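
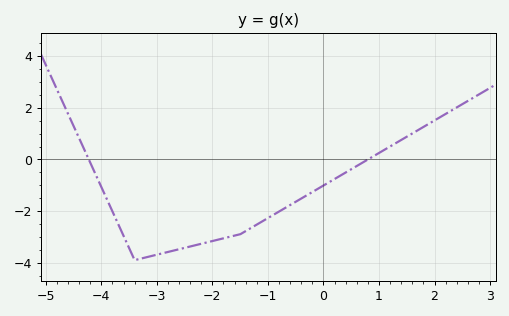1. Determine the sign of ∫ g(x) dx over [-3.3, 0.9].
negative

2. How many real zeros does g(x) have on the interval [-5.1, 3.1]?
2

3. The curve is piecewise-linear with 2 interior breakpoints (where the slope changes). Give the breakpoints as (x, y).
(-3.4, -3.9); (-1.5, -2.9)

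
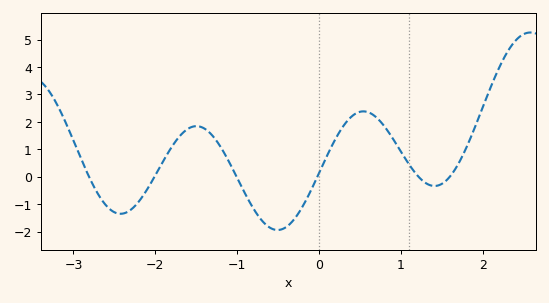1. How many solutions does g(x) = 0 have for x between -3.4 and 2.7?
6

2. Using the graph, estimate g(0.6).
2.35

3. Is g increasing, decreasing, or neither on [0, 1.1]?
neither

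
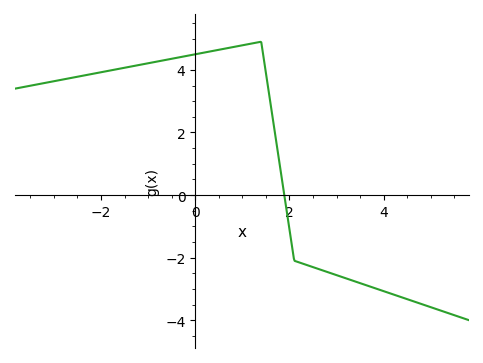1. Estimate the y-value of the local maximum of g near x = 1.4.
4.8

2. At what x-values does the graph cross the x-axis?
1.8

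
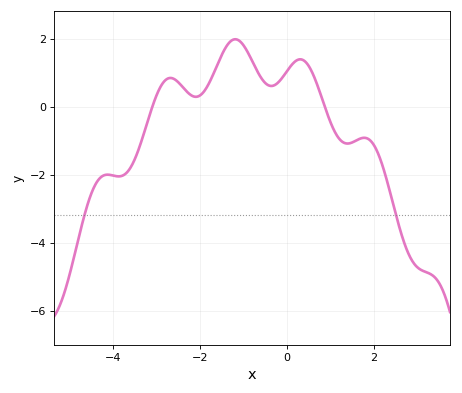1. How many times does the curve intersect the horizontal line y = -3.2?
2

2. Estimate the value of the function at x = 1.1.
-0.8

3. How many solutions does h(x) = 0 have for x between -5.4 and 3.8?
2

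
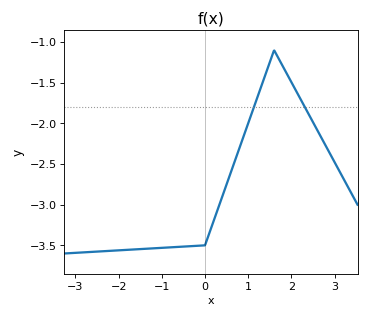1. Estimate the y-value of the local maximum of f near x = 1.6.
-1.1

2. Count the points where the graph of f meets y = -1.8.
2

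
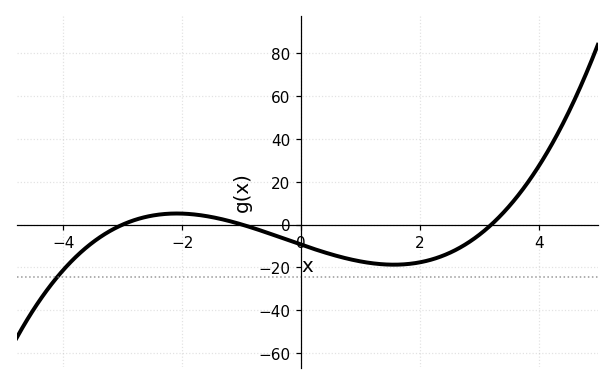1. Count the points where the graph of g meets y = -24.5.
1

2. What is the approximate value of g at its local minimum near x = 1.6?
-18.8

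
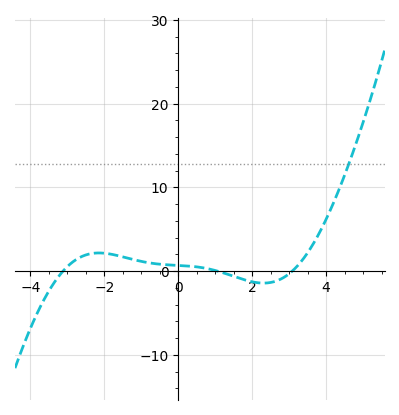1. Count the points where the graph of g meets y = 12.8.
1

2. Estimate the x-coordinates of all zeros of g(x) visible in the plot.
-3.2, 1, 3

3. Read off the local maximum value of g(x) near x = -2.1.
2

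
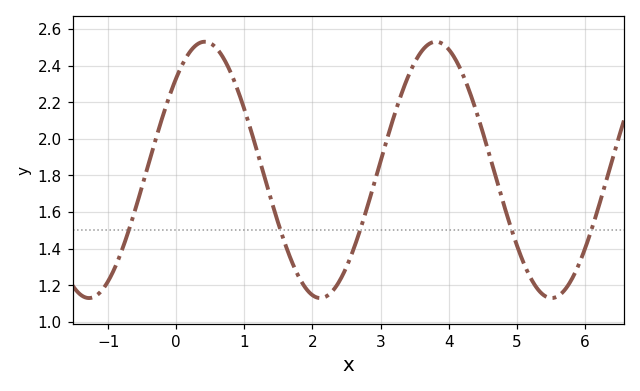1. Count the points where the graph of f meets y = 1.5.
5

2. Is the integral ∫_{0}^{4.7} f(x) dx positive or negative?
positive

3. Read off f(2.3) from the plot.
1.18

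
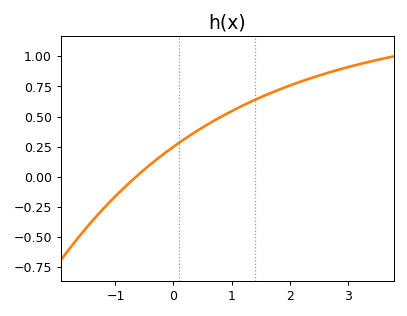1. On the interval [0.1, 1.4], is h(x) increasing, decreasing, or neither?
increasing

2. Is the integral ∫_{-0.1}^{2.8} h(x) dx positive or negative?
positive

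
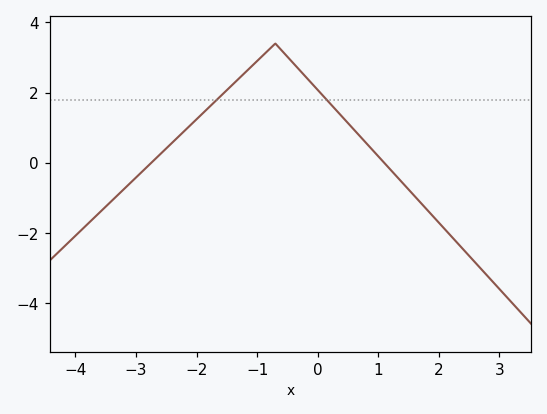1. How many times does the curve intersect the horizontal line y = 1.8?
2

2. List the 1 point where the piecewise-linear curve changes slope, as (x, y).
(-0.7, 3.4)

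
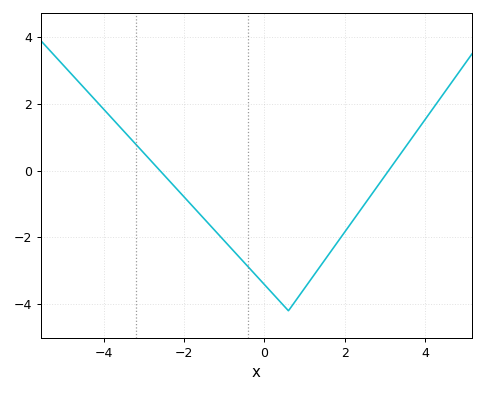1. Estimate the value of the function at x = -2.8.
0.2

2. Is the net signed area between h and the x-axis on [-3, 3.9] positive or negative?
negative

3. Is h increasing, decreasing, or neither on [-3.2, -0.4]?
decreasing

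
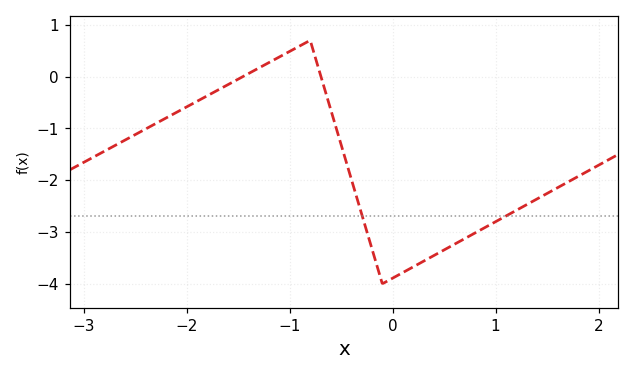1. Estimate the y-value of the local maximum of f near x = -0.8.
0.7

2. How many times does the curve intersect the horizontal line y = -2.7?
2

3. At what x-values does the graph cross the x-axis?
-1.5, -0.7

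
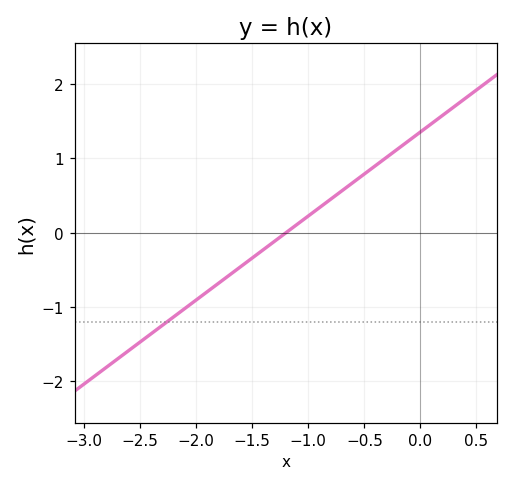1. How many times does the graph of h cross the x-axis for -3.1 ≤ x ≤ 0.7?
1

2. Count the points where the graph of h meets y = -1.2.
1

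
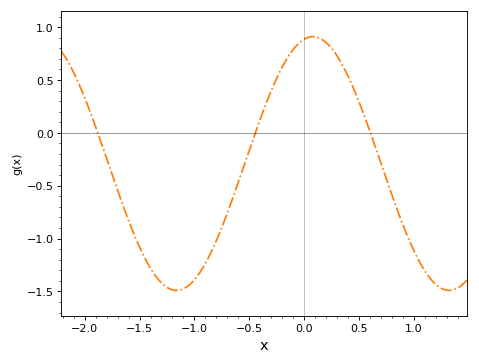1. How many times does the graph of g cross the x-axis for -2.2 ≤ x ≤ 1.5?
3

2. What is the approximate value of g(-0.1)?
0.789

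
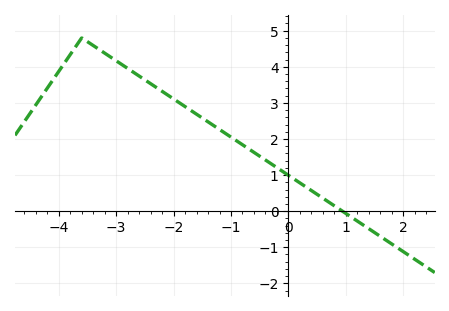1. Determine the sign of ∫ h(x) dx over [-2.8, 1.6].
positive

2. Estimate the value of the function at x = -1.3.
2.4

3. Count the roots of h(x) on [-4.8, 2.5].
1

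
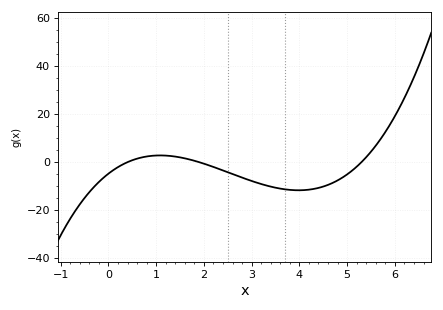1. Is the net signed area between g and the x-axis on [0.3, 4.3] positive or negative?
negative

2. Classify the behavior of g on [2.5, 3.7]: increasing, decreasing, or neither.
decreasing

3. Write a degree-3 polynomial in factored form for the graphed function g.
y = 1.19(x - 0.4)(x - 1.9)(x - 5.3)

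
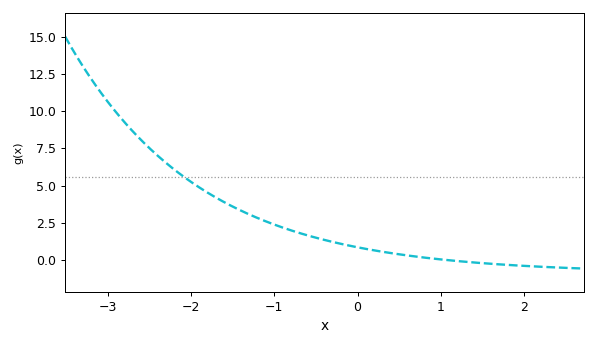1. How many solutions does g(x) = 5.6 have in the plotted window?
1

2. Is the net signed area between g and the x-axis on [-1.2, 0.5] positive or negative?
positive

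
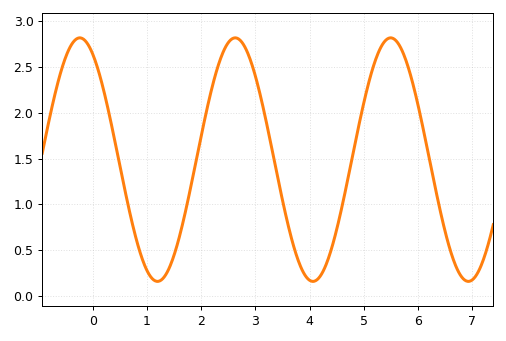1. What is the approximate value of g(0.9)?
0.424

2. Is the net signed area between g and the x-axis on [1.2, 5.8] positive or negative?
positive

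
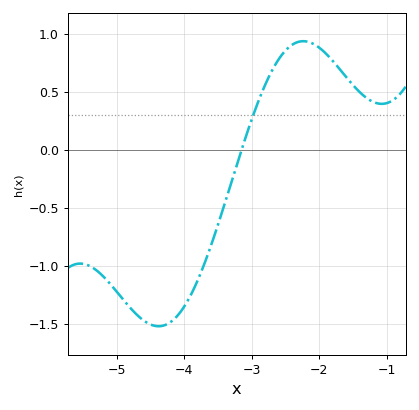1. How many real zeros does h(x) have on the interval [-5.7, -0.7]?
1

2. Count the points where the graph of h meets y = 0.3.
1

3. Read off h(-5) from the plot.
-1.22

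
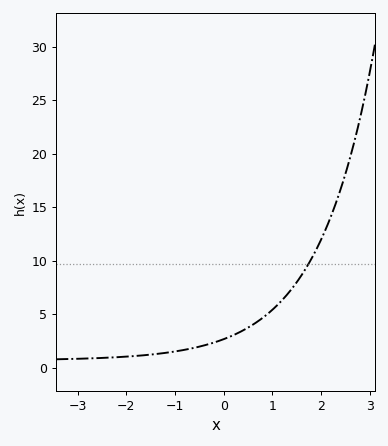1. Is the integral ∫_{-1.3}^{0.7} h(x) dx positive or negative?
positive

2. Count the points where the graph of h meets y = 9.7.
1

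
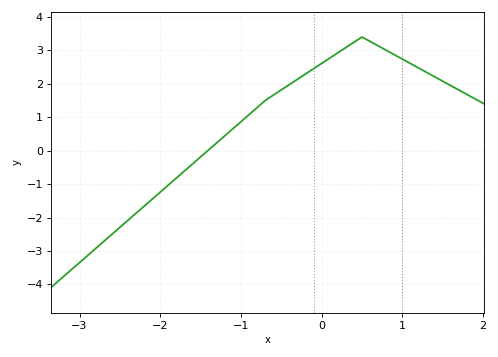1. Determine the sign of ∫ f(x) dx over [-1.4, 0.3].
positive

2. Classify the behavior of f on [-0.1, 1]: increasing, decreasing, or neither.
neither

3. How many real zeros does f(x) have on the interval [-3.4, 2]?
1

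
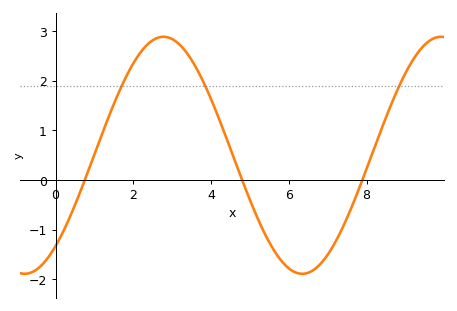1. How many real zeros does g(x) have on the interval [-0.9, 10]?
3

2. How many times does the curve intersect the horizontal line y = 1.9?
3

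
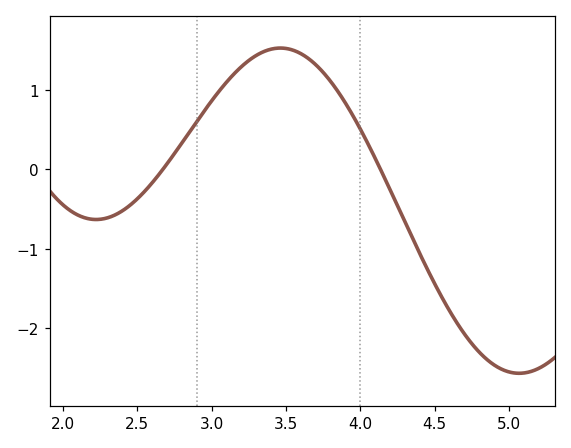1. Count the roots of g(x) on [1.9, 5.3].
2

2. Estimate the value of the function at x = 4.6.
-1.8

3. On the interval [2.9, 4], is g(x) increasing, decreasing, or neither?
neither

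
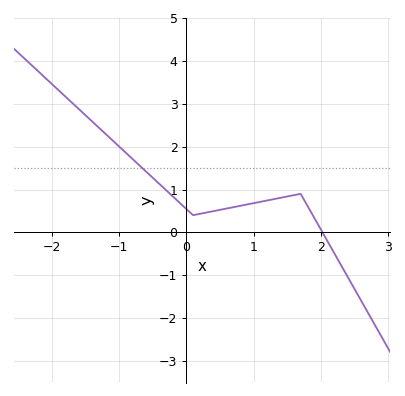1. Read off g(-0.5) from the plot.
1.28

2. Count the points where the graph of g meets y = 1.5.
1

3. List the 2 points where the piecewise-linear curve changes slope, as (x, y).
(0.1, 0.4); (1.7, 0.9)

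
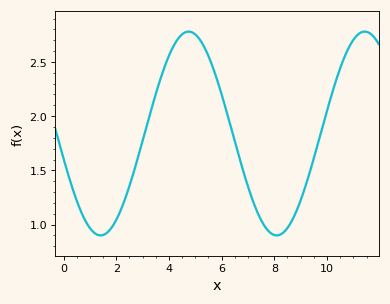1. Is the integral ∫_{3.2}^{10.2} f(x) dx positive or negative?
positive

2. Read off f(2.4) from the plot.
1.3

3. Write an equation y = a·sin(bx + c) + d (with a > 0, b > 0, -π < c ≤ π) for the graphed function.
y = 0.94sin(0.94x - 2.9) + 1.84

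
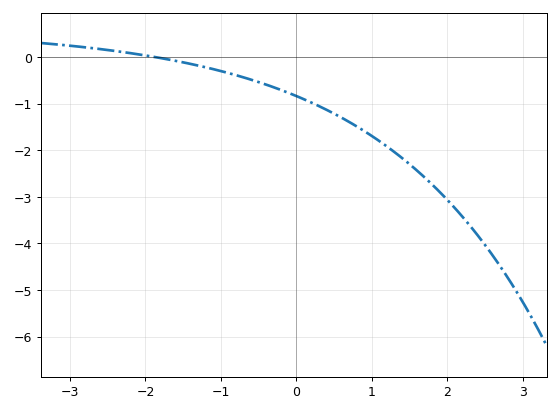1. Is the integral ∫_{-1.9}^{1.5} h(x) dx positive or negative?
negative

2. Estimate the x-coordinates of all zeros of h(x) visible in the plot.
-1.9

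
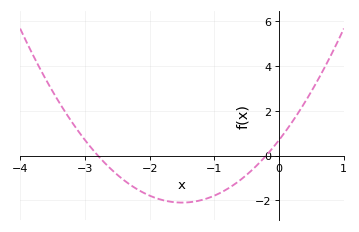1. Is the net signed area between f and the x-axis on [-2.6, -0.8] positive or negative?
negative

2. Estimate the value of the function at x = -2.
-1.8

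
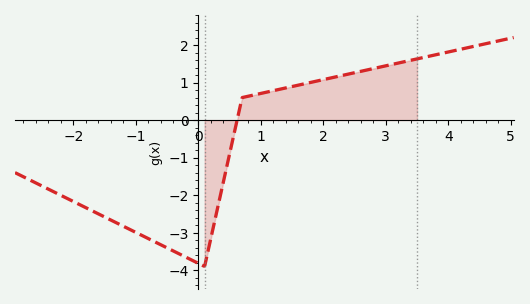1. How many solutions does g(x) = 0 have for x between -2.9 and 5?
1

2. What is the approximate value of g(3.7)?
1.7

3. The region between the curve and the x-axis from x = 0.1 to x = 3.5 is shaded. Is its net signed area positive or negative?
positive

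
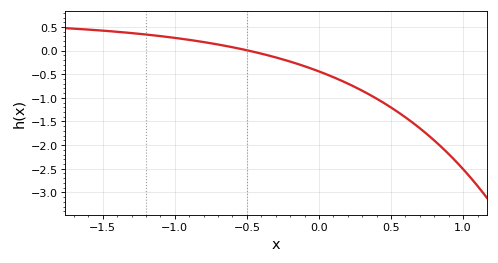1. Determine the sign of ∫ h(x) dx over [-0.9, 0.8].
negative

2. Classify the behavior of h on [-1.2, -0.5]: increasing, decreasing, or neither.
decreasing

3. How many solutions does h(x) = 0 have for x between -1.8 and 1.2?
1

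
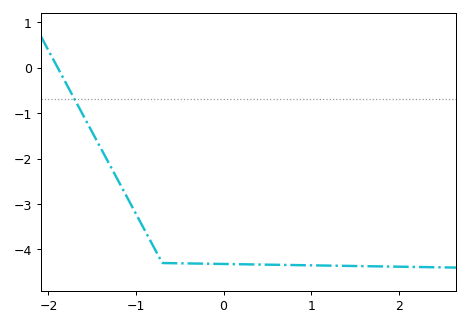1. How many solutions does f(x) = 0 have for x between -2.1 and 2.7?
1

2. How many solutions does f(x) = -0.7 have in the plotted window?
1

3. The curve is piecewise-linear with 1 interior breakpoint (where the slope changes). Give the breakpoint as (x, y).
(-0.7, -4.3)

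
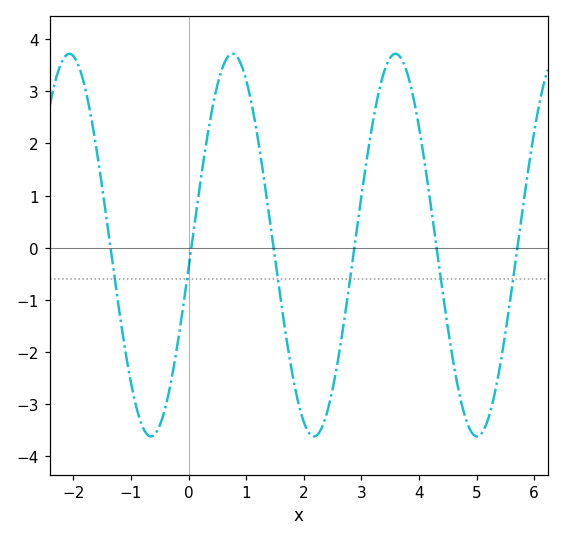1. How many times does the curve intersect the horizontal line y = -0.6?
6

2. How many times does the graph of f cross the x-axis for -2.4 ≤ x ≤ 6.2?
6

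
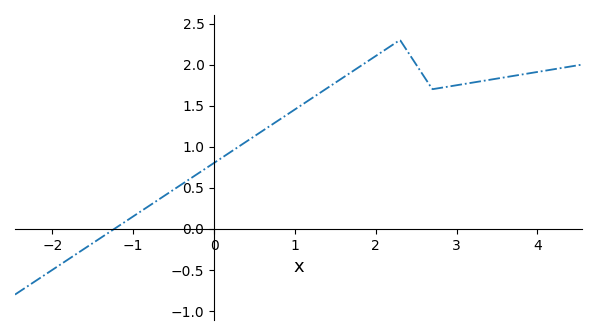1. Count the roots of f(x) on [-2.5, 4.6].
1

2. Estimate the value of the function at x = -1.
0.15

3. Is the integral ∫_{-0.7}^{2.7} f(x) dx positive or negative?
positive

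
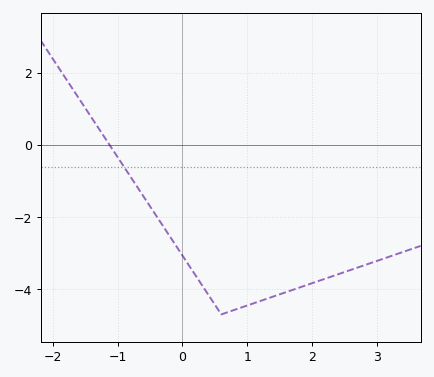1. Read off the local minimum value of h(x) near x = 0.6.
-4.7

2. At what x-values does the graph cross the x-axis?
-1.13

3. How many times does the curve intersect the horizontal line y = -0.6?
1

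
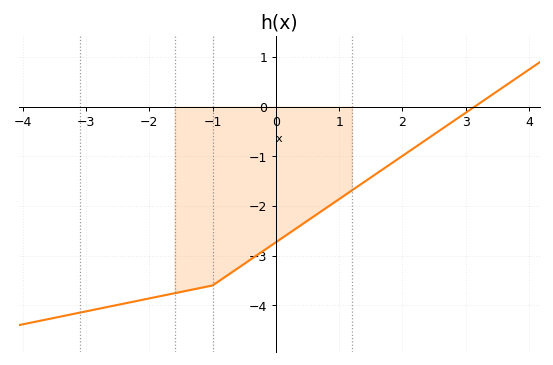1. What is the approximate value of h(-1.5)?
-3.7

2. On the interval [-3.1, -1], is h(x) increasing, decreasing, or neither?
increasing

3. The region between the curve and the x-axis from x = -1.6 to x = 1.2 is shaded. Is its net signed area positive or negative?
negative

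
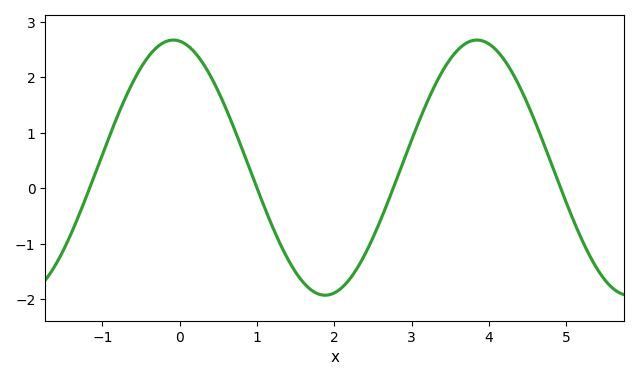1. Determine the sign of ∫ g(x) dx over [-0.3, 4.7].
positive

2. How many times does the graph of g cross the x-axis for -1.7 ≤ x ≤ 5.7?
4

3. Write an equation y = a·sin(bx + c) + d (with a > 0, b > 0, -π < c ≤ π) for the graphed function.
y = 2.3sin(1.6x + 1.7) + 0.37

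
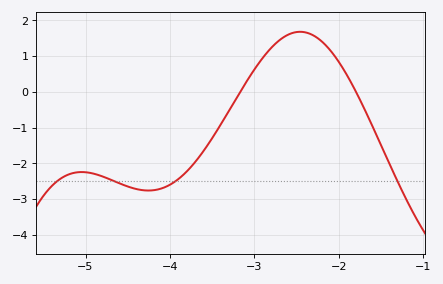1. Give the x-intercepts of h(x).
-3.17, -1.79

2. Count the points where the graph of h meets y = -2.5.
4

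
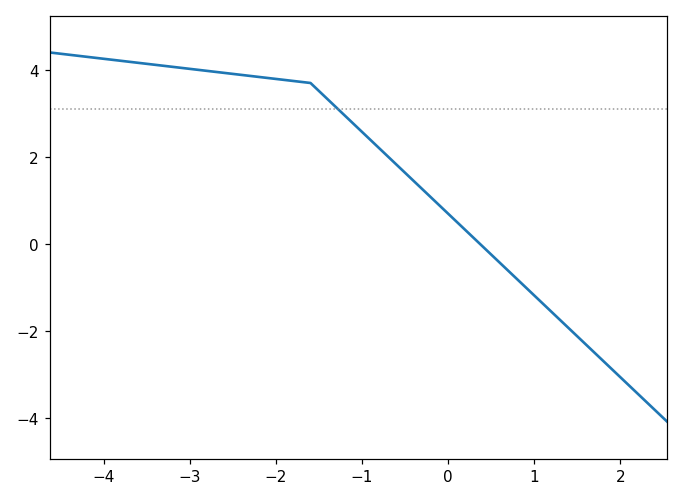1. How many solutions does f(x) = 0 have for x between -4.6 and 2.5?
1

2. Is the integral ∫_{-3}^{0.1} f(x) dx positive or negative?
positive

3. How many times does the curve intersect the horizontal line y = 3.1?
1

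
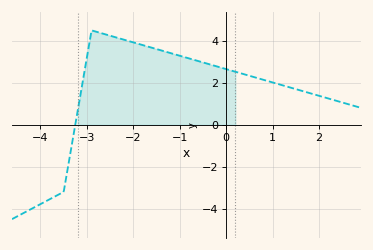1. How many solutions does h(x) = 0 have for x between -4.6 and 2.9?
1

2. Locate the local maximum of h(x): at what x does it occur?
-2.8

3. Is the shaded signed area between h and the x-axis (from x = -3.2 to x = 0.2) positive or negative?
positive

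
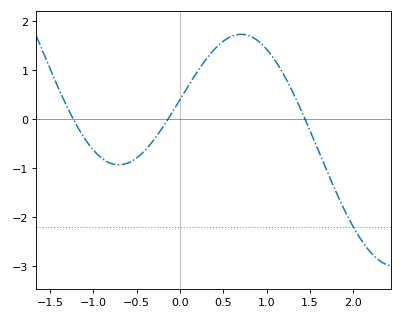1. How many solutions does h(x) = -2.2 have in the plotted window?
1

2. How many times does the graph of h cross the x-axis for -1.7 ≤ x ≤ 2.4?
3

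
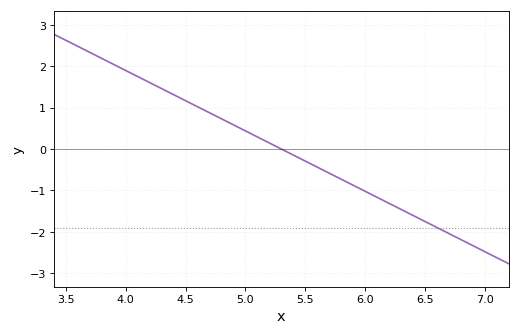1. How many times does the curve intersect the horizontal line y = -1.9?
1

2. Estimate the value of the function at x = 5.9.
-0.876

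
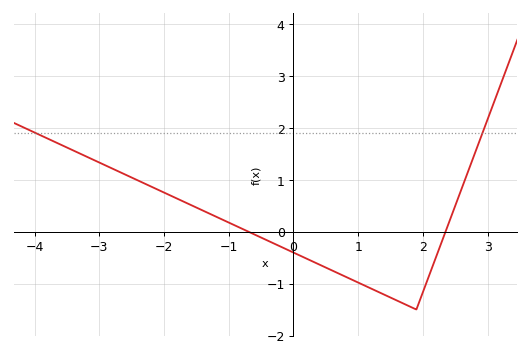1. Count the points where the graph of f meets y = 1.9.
2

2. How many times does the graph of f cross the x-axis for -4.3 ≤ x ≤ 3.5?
2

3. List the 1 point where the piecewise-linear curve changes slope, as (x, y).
(1.9, -1.5)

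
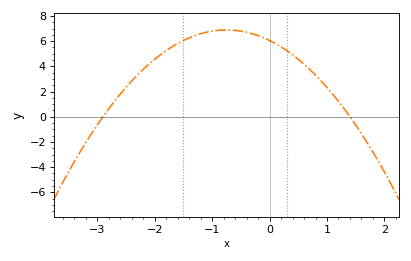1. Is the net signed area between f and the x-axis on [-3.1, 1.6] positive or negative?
positive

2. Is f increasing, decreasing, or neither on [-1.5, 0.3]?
neither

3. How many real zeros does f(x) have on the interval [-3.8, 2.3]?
2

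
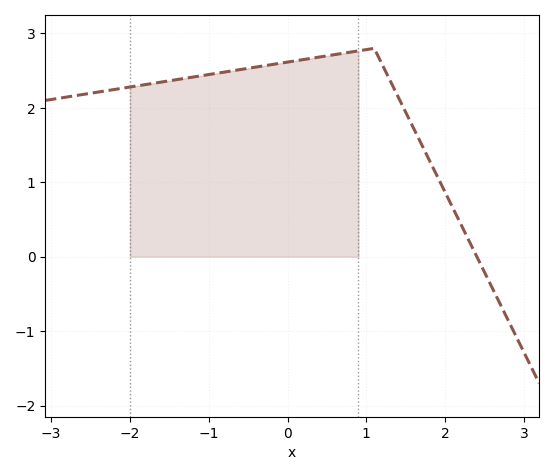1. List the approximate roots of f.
2.4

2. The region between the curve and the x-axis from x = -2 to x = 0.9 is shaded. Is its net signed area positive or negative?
positive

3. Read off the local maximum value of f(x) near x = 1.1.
2.8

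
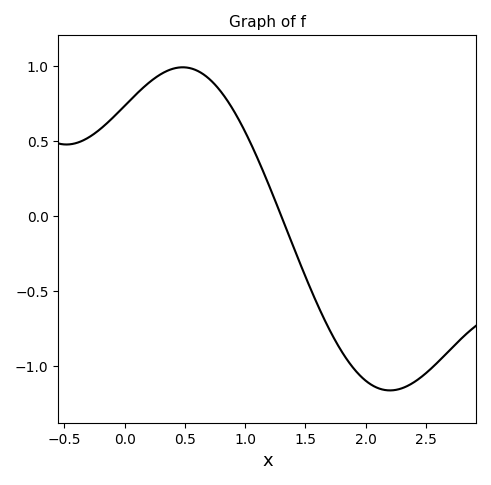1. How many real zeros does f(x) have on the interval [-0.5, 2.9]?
1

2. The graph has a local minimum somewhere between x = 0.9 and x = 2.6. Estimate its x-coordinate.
2.2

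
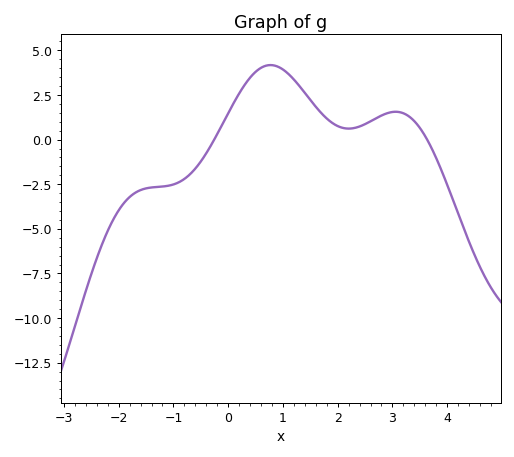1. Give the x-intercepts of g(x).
-0.2, 3.6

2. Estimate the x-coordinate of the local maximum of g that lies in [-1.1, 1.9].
0.8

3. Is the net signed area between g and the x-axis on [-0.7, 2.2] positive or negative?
positive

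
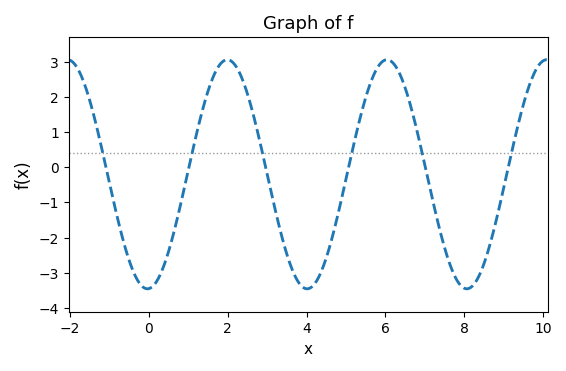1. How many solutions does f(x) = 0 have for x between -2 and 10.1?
6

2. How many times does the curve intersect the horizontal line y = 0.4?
6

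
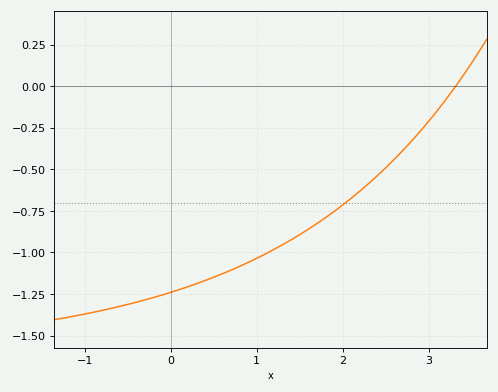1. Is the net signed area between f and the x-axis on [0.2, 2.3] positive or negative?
negative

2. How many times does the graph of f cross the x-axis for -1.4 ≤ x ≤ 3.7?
1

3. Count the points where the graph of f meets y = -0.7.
1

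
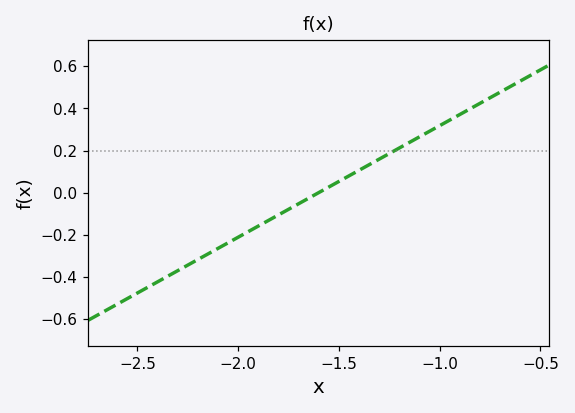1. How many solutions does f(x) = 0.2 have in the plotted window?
1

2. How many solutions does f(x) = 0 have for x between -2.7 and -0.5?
1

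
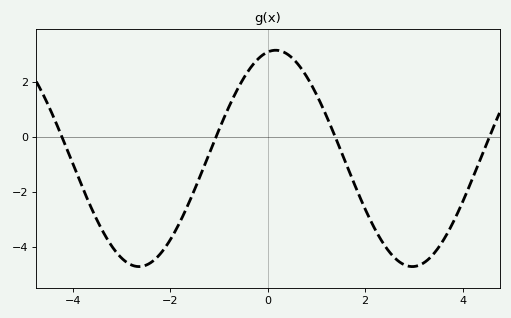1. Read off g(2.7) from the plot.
-4.54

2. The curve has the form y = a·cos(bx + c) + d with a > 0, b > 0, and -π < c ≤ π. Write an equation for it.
y = 3.93cos(1.12x - 0.182) - 0.78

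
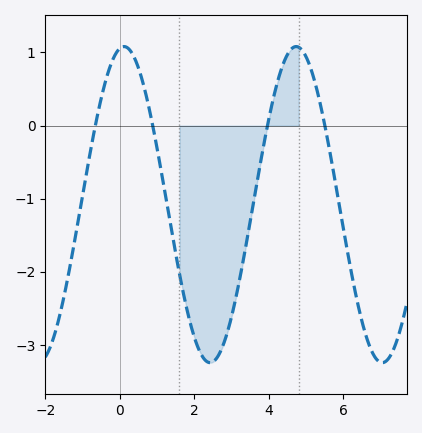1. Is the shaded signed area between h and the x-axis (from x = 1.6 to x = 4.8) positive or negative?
negative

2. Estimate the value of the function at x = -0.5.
0.375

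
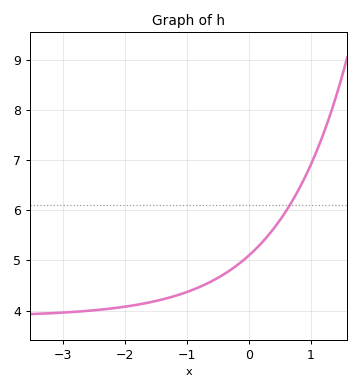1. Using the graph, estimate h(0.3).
5.5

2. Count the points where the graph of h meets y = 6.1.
1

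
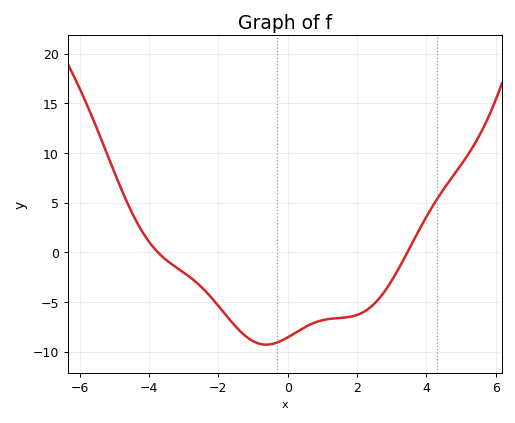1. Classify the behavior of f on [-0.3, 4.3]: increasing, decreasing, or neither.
increasing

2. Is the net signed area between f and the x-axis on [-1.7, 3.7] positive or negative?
negative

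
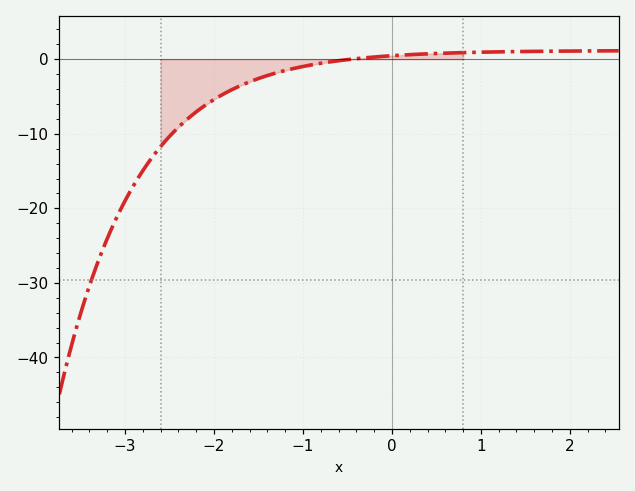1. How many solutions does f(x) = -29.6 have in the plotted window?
1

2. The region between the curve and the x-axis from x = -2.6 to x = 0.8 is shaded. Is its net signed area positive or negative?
negative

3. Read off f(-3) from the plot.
-19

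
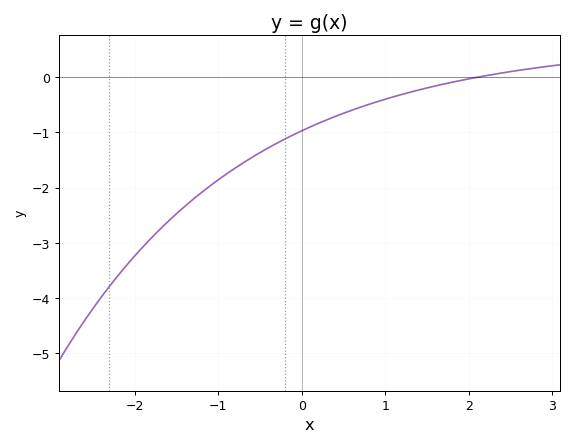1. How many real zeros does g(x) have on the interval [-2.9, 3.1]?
1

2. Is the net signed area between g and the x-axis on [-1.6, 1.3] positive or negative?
negative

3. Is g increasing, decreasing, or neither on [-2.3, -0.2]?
increasing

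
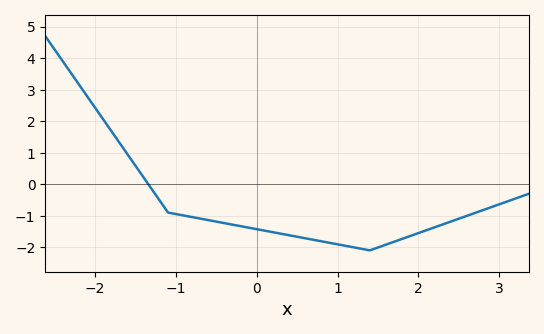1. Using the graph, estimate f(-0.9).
-1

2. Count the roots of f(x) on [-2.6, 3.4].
1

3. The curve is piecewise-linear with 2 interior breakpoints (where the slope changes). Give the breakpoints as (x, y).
(-1.1, -0.9); (1.4, -2.1)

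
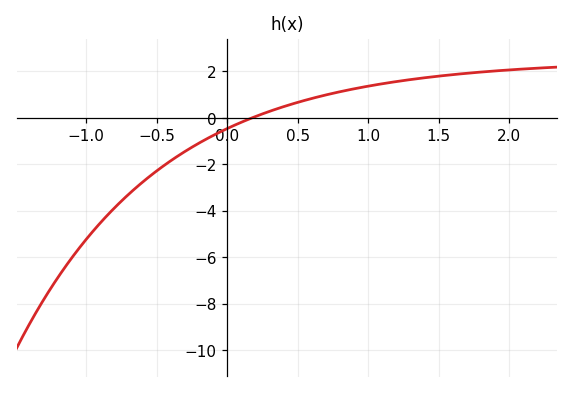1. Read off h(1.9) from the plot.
2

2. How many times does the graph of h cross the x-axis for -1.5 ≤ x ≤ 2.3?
1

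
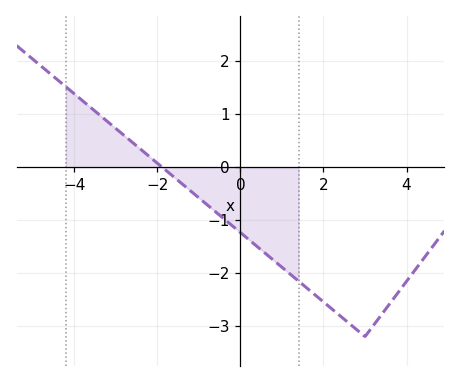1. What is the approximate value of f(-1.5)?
-0.25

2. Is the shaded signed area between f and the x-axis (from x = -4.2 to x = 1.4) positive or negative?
negative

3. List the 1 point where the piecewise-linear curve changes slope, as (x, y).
(3, -3.2)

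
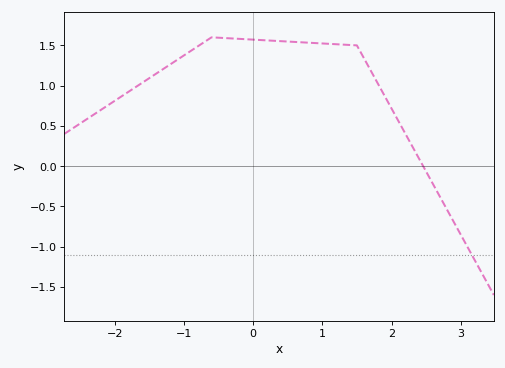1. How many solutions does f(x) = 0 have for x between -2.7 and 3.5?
1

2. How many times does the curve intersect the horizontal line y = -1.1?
1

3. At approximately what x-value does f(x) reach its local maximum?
-0.6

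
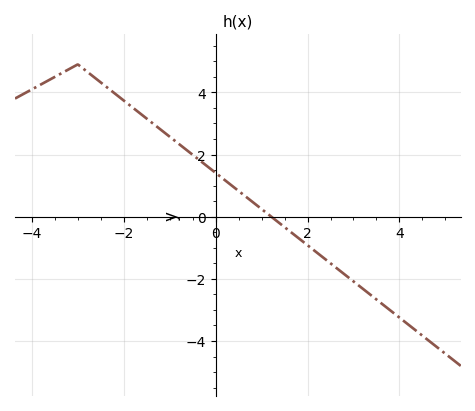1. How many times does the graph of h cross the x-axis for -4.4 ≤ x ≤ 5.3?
1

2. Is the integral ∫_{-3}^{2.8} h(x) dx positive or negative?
positive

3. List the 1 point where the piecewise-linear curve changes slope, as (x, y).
(-3, 4.9)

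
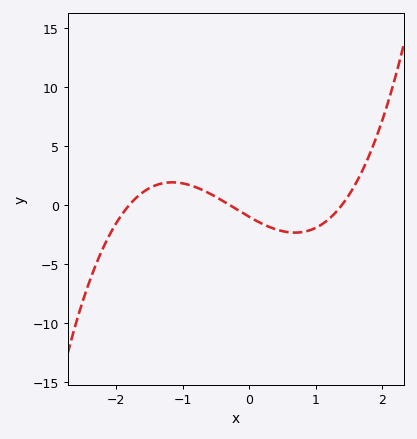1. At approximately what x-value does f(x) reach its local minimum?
0.7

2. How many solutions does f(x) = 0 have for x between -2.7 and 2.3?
3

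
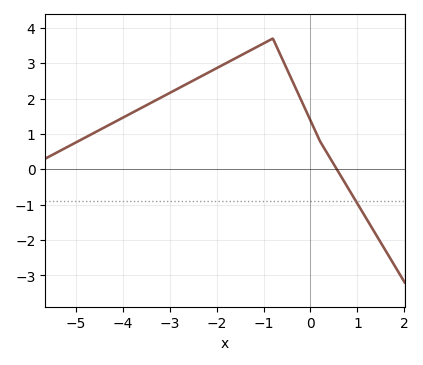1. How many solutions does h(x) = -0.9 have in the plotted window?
1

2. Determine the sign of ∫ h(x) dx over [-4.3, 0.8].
positive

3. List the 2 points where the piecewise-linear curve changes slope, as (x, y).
(-0.8, 3.7); (0.2, 0.8)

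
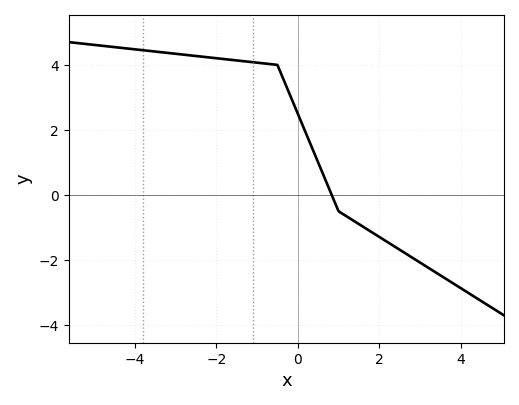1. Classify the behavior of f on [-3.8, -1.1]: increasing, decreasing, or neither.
decreasing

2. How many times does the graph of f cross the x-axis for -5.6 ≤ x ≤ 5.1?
1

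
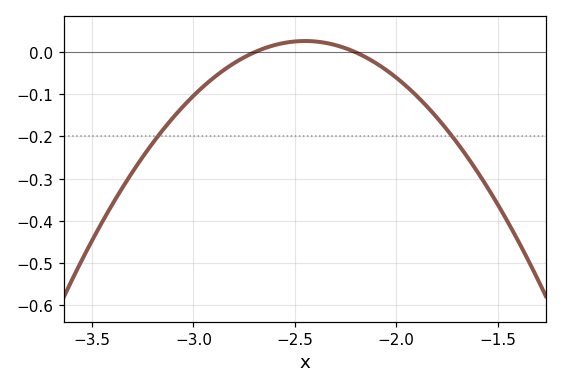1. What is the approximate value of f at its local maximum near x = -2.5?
0.03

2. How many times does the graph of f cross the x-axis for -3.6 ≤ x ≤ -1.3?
2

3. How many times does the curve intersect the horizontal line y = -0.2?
2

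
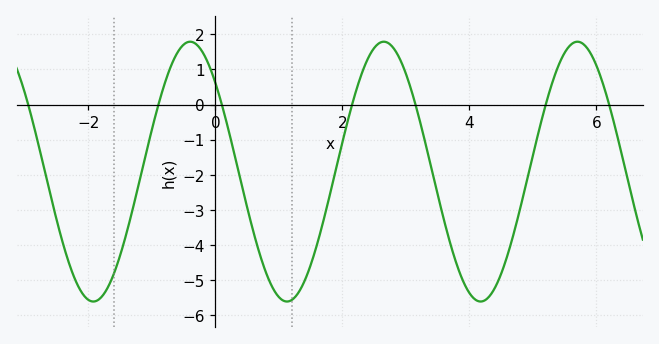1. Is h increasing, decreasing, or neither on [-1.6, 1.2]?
neither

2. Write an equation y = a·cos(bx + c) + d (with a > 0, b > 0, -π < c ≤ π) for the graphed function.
y = 3.7cos(2.1x + 0.82) - 1.91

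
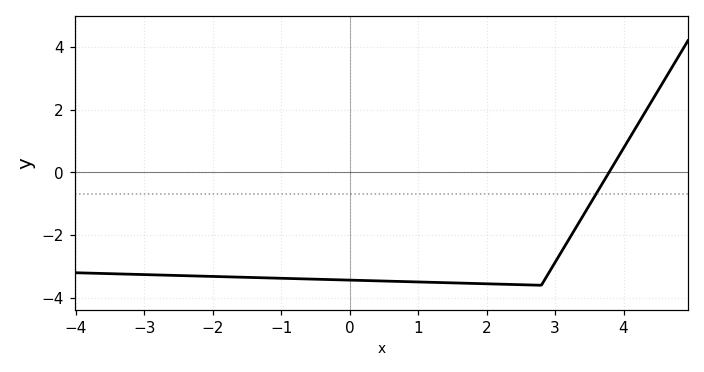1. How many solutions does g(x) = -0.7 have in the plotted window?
1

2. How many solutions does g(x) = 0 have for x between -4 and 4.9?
1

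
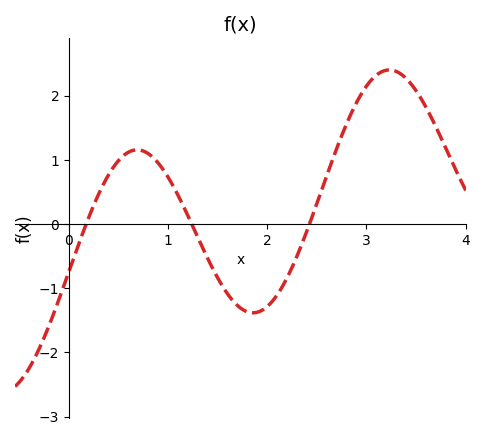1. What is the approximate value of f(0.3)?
0.472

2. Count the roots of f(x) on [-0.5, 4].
3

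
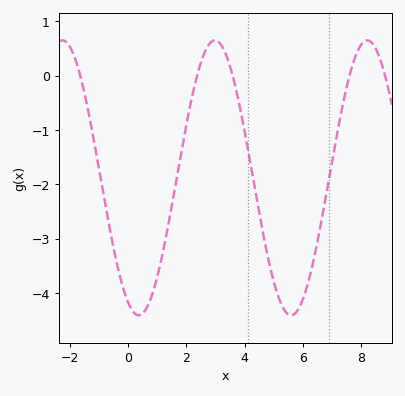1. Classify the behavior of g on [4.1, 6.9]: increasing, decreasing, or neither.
neither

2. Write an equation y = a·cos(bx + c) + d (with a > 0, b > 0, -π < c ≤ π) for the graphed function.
y = 2.53cos(1.2x + 2.7) - 1.88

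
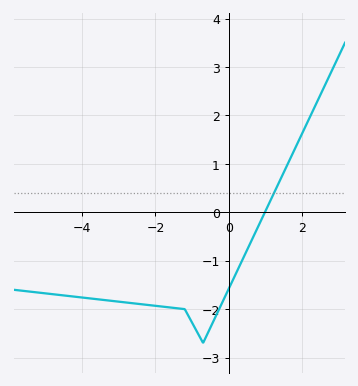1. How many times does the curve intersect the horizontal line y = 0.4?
1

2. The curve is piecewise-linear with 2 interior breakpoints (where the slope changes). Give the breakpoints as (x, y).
(-1.2, -2); (-0.7, -2.7)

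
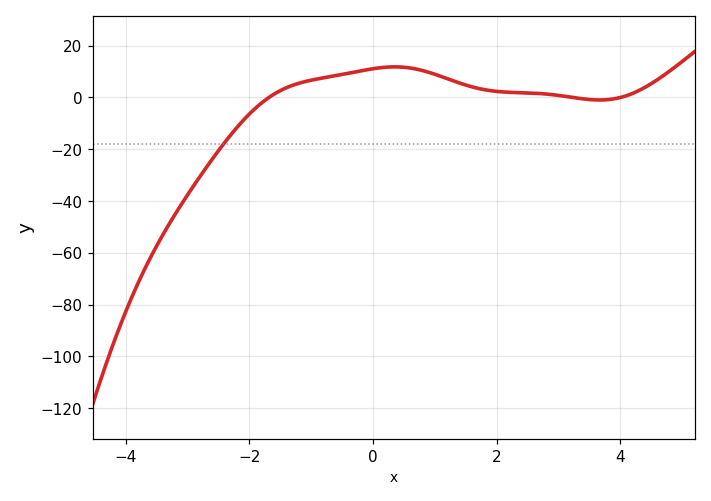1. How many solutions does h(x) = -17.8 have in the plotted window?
1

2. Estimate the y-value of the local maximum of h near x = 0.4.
11.8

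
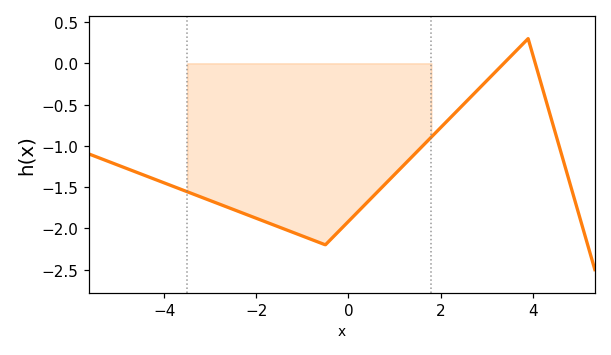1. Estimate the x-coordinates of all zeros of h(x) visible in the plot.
3.37, 4.06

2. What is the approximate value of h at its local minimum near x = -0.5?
-2.2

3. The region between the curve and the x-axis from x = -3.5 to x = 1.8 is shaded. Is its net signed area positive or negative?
negative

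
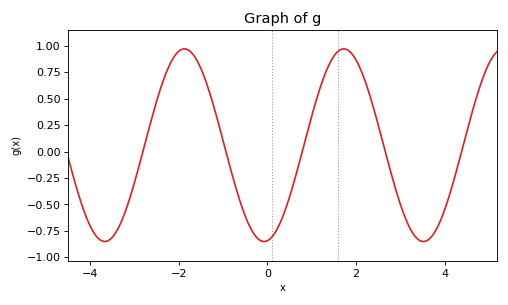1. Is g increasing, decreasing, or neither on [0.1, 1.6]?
increasing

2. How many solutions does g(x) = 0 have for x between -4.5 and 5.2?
5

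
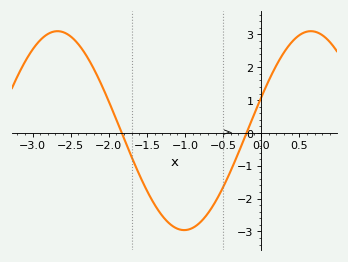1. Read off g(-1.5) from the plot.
-1.8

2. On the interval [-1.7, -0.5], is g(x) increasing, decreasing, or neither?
neither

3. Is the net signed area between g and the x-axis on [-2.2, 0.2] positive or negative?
negative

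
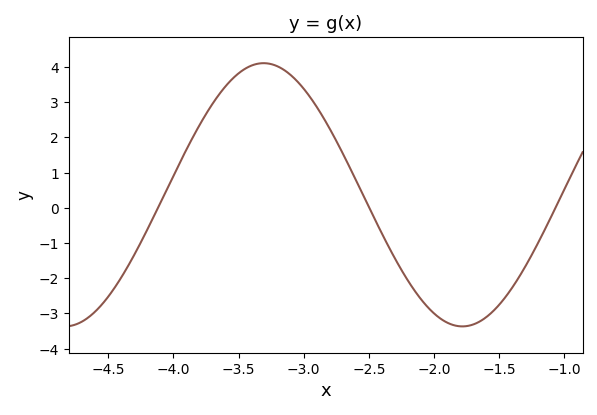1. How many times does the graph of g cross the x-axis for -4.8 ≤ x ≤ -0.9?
3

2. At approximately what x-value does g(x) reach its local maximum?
-3.31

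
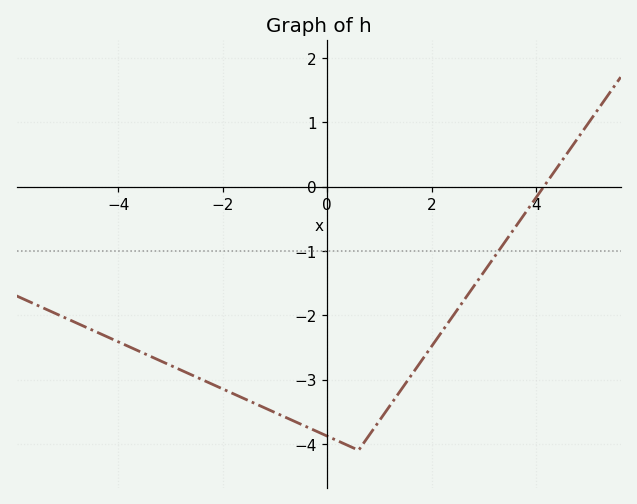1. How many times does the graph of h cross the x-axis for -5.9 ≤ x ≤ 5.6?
1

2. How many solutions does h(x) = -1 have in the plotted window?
1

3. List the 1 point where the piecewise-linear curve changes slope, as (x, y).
(0.6, -4.1)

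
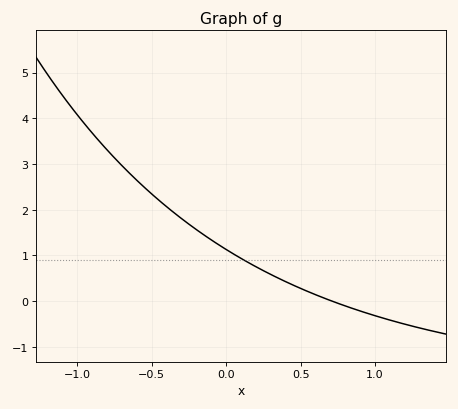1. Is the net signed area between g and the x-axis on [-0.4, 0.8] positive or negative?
positive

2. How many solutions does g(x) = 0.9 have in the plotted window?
1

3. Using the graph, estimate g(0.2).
0.8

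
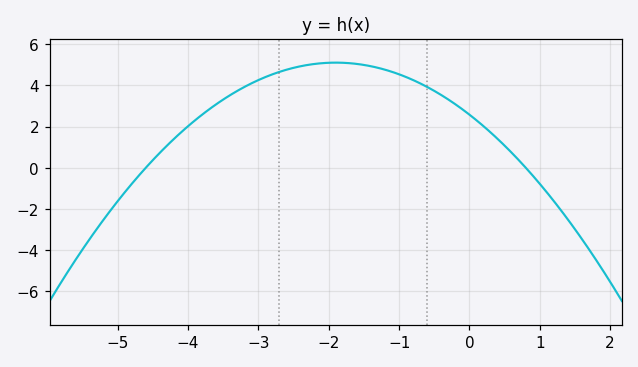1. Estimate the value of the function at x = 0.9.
-0.385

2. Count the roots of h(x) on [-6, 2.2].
2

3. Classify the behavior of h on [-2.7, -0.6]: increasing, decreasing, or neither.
neither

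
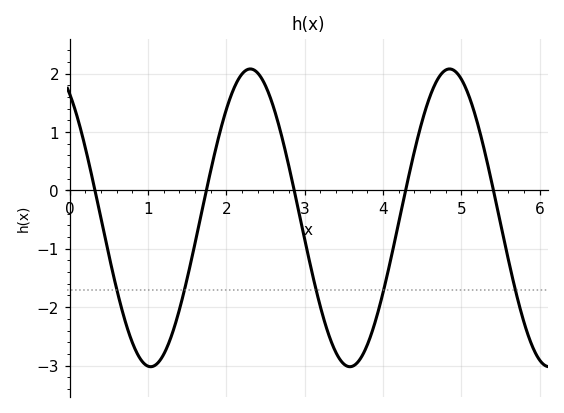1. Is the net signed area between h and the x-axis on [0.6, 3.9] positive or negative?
negative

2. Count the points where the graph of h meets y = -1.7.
5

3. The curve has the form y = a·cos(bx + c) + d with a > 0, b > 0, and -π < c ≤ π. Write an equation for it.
y = 2.55cos(2.5x + 0.59) - 0.47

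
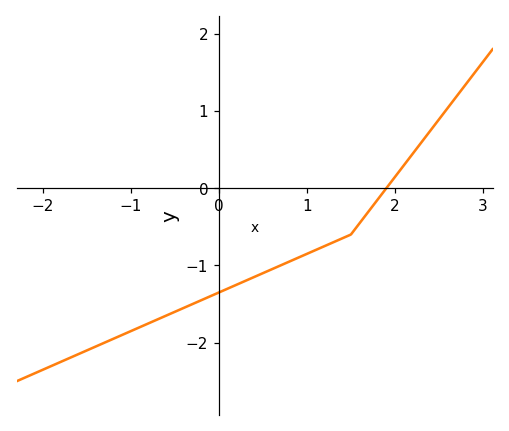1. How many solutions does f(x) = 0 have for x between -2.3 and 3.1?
1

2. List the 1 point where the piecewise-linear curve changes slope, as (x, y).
(1.5, -0.6)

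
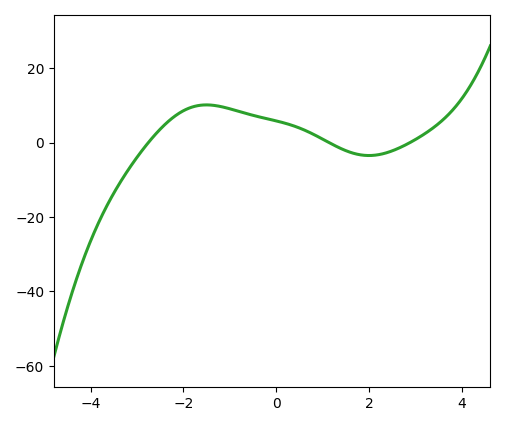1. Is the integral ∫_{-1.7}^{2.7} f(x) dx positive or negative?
positive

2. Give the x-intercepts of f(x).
-2.76, 1.14, 2.88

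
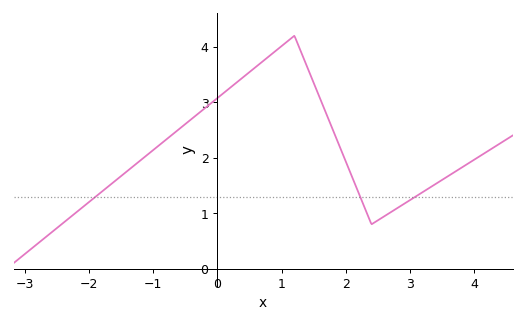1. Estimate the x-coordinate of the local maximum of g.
1.2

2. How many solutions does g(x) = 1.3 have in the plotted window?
3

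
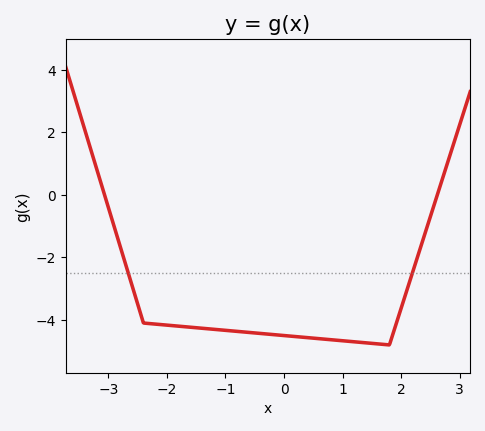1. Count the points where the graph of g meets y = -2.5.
2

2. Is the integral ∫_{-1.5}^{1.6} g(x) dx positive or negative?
negative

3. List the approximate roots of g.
-3.1, 2.6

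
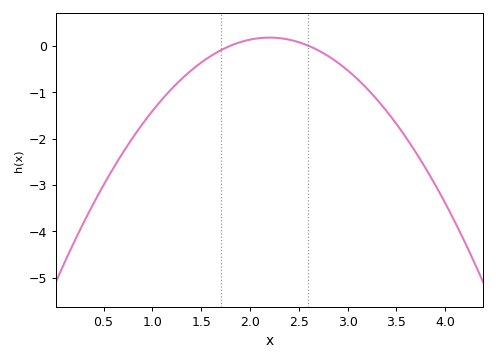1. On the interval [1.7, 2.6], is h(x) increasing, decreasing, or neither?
neither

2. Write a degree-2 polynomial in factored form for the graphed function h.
y = -1.1(x - 1.8)(x - 2.6)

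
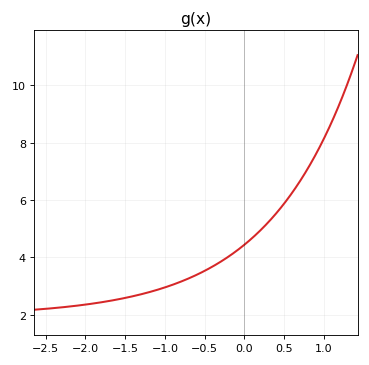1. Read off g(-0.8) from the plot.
3.2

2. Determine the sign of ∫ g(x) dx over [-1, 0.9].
positive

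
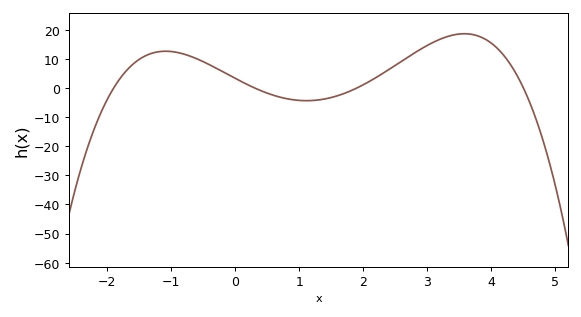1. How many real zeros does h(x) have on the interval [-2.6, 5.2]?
4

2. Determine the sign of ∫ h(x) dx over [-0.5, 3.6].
positive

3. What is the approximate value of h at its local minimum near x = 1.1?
-4.37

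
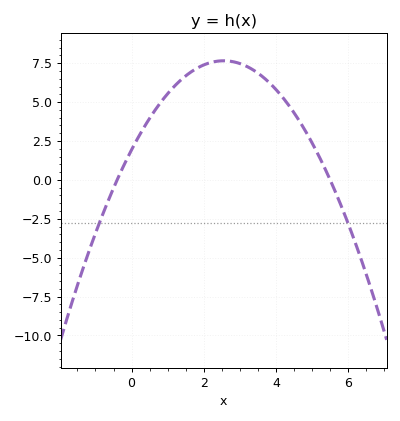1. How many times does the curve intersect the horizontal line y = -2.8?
2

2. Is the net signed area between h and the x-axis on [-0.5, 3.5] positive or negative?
positive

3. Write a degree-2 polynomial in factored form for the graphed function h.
y = -0.88(x + 0.4)(x - 5.5)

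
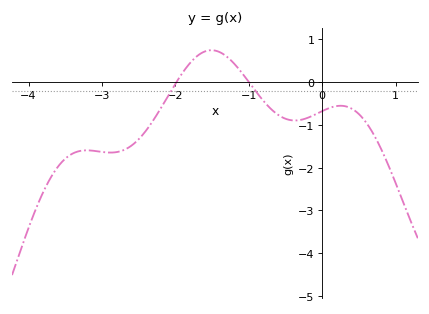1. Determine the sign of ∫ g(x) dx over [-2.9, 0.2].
negative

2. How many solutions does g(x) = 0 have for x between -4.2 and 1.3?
2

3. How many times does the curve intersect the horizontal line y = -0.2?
2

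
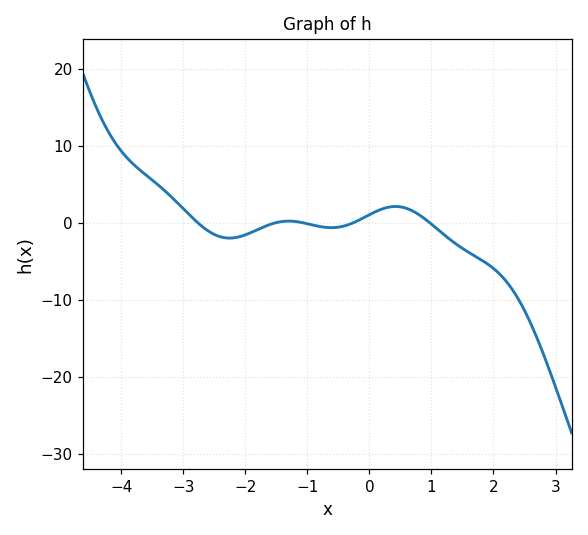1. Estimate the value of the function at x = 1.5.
-3.34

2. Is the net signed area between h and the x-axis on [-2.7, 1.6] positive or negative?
negative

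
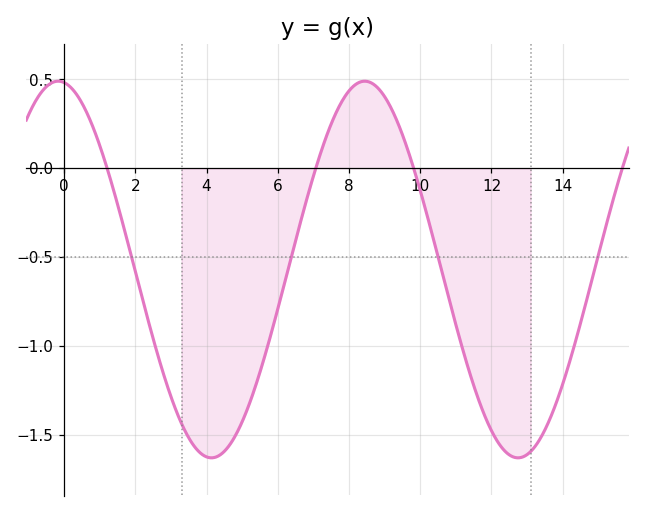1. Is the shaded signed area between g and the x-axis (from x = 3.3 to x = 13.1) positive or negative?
negative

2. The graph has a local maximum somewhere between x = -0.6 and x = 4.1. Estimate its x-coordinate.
-0.2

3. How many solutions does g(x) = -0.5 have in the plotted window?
4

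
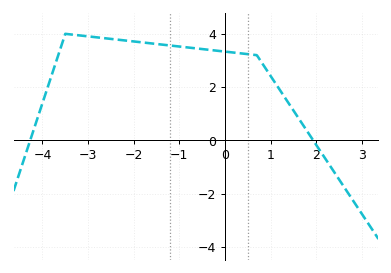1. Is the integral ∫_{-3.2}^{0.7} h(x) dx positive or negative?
positive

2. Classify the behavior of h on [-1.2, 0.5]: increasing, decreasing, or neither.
decreasing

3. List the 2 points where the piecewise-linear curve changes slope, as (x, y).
(-3.5, 4); (0.7, 3.2)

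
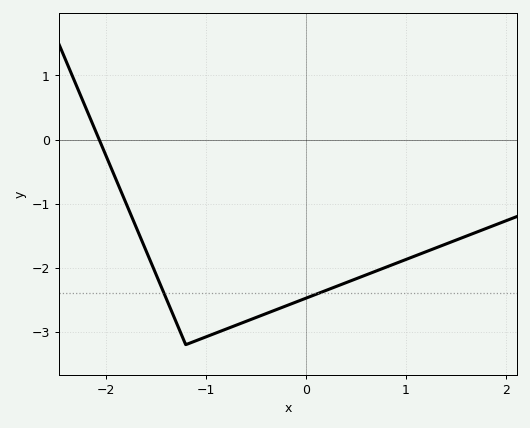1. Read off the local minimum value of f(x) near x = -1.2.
-3.2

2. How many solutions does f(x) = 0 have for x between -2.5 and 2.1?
1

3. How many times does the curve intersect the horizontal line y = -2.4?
2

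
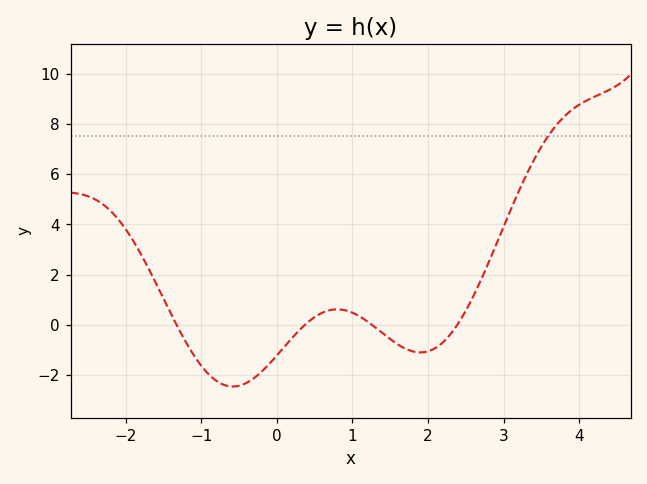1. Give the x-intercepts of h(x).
-1.32, 0.37, 1.26, 2.39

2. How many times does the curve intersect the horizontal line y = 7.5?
1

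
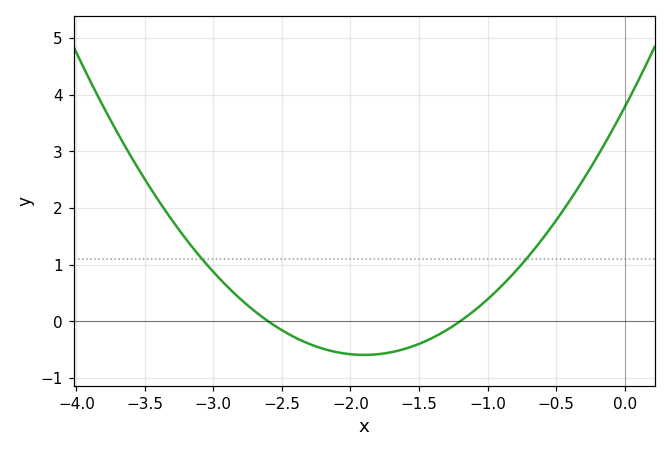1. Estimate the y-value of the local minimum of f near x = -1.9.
-0.593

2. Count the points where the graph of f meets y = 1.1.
2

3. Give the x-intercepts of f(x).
-2.6, -1.2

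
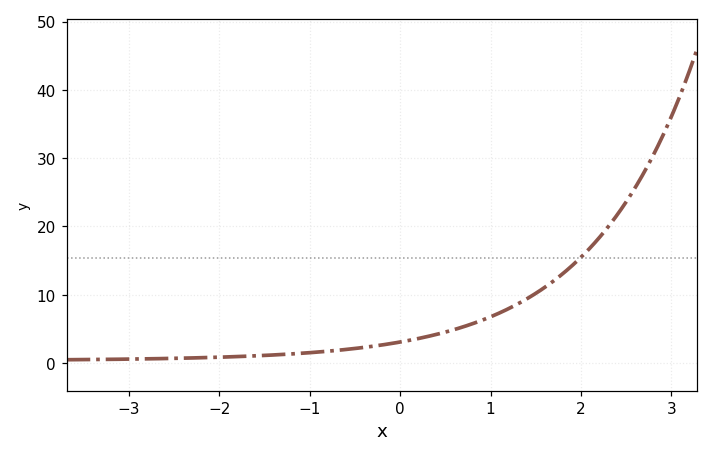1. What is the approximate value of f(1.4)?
9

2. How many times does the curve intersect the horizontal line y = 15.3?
1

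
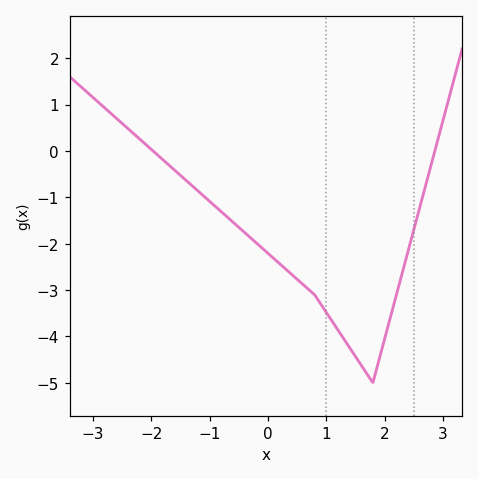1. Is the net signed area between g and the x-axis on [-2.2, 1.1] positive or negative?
negative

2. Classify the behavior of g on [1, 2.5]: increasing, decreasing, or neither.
neither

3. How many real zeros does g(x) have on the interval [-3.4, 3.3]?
2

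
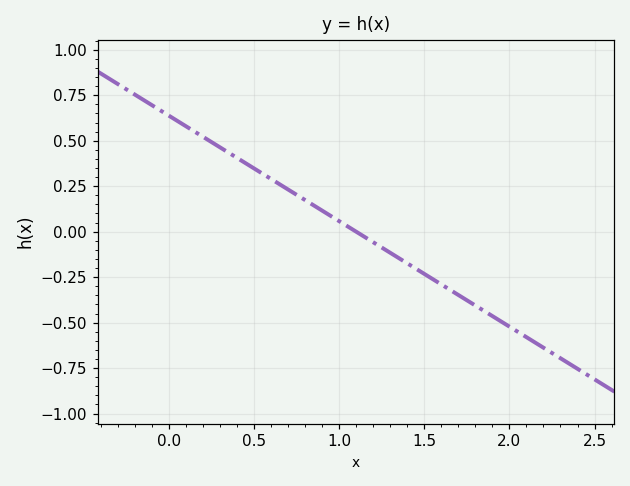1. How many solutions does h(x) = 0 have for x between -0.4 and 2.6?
1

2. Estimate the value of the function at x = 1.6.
-0.3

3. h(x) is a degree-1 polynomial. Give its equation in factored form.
y = -0.58(x - 1.1)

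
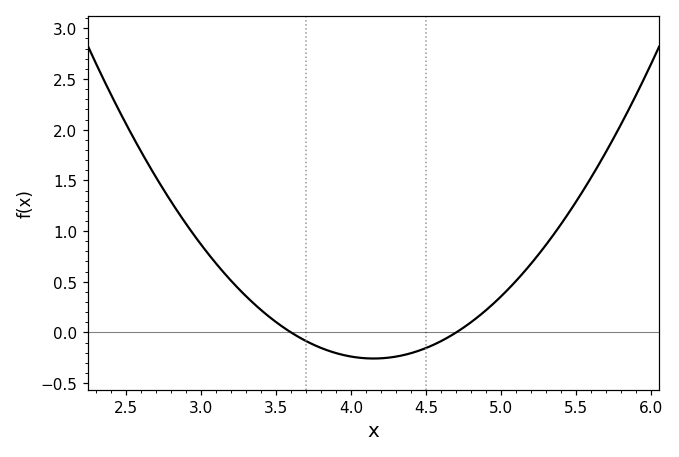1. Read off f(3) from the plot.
0.85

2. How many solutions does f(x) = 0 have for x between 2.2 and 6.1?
2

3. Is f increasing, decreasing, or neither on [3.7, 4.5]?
neither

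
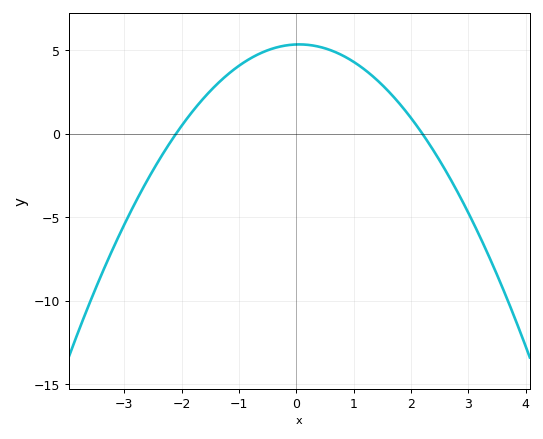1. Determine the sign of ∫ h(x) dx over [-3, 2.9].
positive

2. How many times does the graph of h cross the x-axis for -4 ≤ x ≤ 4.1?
2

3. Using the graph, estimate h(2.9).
-4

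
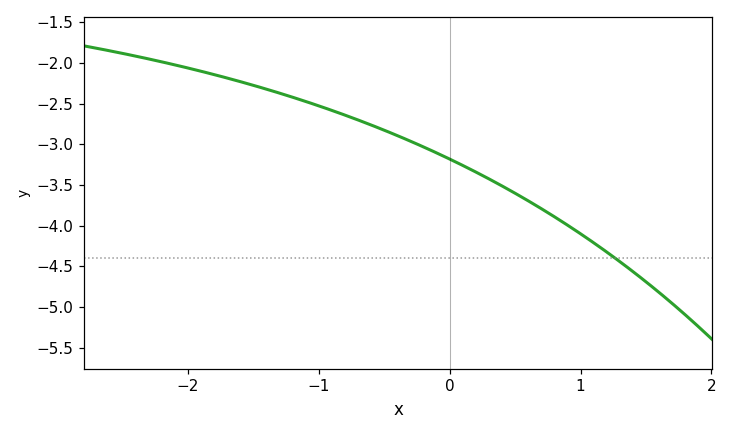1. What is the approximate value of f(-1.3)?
-2.35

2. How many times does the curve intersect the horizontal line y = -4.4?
1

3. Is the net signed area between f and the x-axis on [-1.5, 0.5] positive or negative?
negative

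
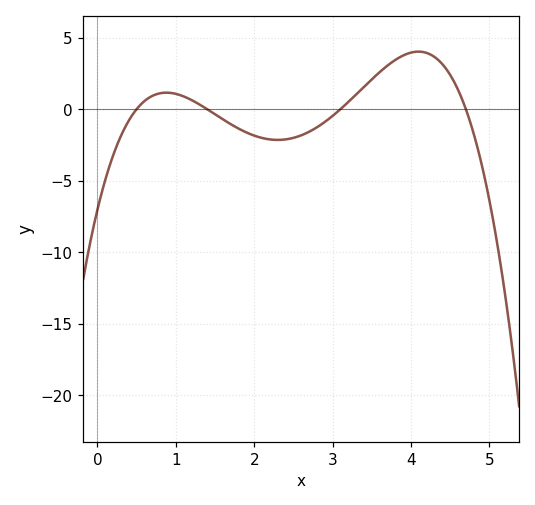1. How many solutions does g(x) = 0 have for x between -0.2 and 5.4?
4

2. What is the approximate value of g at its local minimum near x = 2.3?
-2.15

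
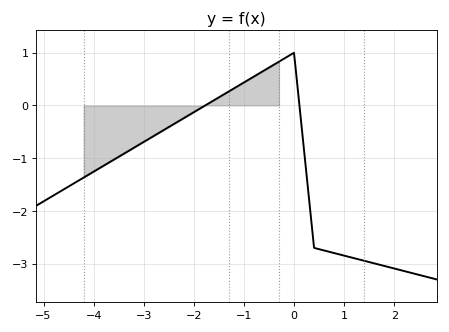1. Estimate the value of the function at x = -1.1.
0.4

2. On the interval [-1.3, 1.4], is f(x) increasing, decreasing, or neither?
neither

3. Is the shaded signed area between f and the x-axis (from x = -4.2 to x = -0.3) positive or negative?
negative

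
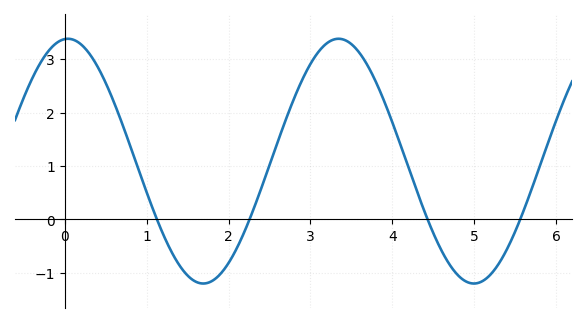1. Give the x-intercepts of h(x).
1.1, 2.3, 4.4, 5.6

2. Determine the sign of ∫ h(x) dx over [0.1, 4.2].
positive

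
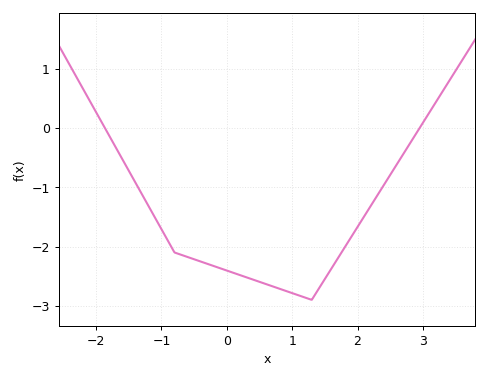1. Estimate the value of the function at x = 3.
0.089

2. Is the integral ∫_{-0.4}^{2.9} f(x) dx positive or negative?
negative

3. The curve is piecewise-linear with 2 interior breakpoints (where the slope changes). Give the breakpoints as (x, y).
(-0.8, -2.1); (1.3, -2.9)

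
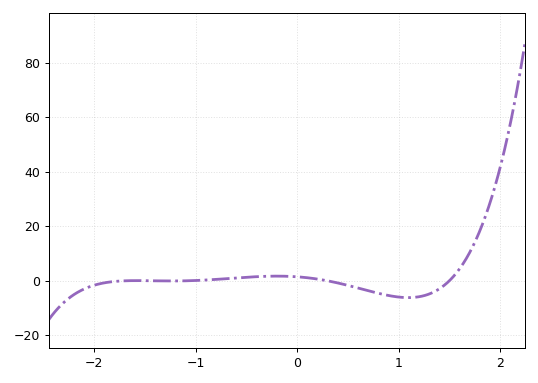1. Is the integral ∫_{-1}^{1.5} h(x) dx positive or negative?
negative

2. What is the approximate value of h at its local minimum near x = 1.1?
-6.16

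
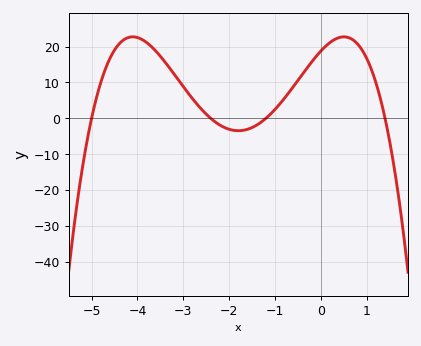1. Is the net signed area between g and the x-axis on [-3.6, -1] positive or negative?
positive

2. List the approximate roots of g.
-5, -2.4, -1.2, 1.4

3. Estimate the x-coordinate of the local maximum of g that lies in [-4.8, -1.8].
-4.1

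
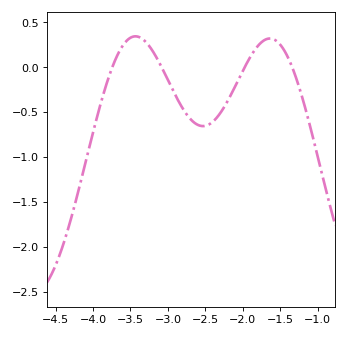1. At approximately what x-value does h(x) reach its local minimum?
-2.53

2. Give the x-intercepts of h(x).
-3.74, -3.08, -1.97, -1.34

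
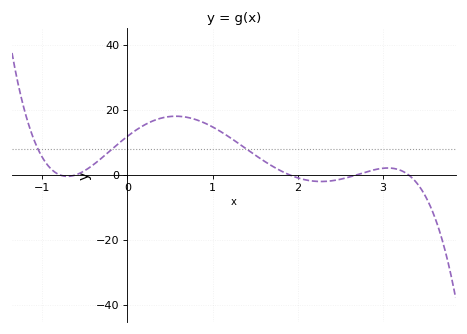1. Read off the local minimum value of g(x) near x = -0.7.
-0.514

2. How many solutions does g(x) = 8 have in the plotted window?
3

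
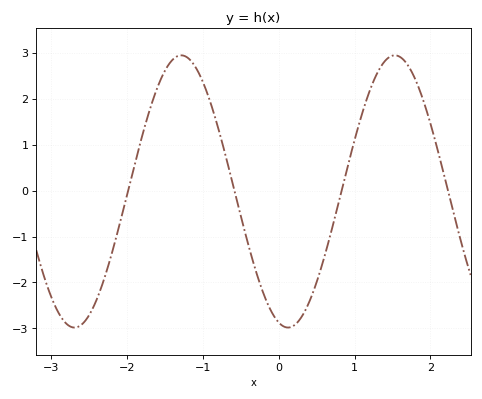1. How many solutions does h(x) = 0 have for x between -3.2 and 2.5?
4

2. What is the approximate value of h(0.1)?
-3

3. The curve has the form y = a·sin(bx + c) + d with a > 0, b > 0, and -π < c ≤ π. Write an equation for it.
y = 2.96sin(2.2x - 1.8) - 0.02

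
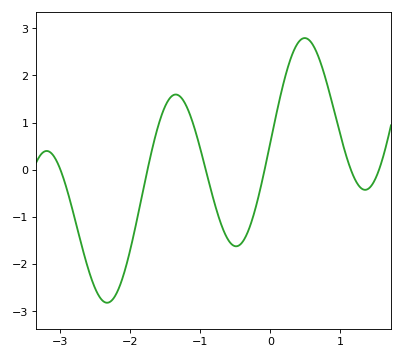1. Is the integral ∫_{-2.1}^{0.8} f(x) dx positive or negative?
positive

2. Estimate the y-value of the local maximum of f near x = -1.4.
1.6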